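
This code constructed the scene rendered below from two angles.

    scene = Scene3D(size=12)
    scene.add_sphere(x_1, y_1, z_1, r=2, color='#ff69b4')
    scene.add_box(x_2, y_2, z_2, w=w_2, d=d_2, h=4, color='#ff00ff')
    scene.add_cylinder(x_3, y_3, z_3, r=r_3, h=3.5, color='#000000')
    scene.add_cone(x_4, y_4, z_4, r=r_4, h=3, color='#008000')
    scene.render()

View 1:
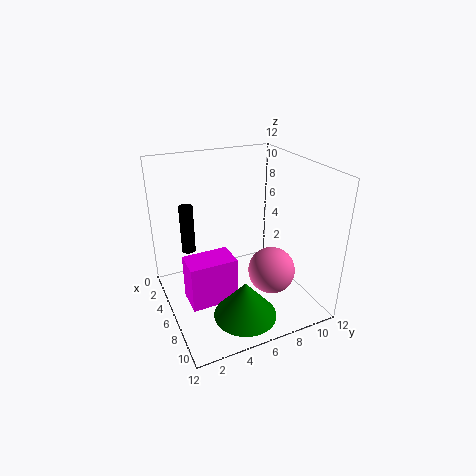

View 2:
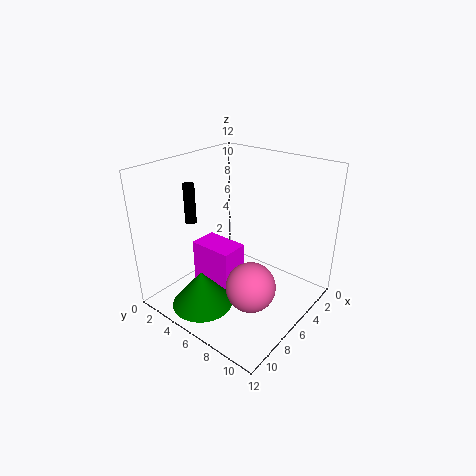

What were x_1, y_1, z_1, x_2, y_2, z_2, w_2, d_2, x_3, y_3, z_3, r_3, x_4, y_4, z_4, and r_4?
x_1 = 7.5, y_1 = 8.5, z_1 = 3, x_2 = 4.5, y_2 = 1.5, z_2 = 0.5, w_2 = 2.5, d_2 = 4, x_3 = 7, y_3 = 1.5, z_3 = 6.5, r_3 = 0.5, x_4 = 9.5, y_4 = 5, z_4 = 1, r_4 = 2.5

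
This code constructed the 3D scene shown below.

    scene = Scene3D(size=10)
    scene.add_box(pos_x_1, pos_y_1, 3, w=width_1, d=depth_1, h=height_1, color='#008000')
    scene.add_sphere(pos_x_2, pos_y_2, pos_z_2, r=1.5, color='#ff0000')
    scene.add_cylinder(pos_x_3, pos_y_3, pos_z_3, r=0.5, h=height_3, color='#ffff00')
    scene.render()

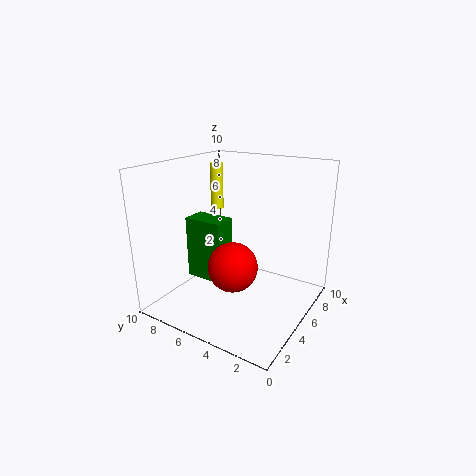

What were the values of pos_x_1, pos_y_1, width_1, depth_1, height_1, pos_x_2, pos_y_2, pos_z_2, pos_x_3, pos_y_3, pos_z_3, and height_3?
pos_x_1 = 2
pos_y_1 = 4.5
width_1 = 1.5
depth_1 = 2.5
height_1 = 4
pos_x_2 = 2
pos_y_2 = 3.5
pos_z_2 = 4.5
pos_x_3 = 7.5
pos_y_3 = 8.5
pos_z_3 = 6
height_3 = 3.5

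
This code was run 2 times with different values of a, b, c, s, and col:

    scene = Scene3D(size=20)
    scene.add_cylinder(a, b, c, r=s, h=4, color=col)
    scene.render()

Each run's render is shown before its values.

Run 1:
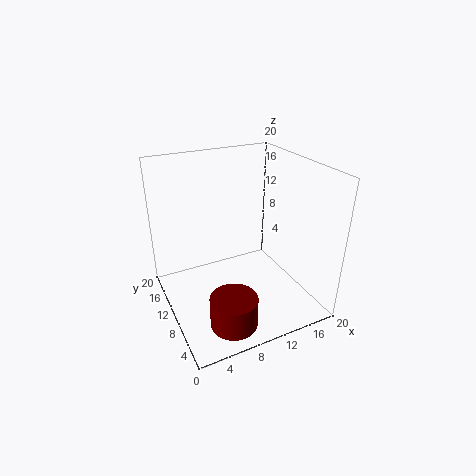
a = 6; b = 3; c = 2; s = 3; col = 'maroon'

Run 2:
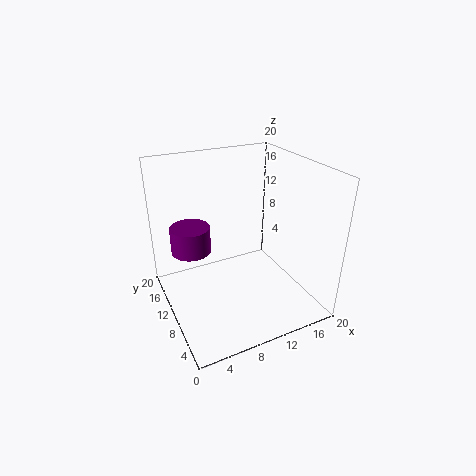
a = 5; b = 16; c = 6; s = 3; col = 'purple'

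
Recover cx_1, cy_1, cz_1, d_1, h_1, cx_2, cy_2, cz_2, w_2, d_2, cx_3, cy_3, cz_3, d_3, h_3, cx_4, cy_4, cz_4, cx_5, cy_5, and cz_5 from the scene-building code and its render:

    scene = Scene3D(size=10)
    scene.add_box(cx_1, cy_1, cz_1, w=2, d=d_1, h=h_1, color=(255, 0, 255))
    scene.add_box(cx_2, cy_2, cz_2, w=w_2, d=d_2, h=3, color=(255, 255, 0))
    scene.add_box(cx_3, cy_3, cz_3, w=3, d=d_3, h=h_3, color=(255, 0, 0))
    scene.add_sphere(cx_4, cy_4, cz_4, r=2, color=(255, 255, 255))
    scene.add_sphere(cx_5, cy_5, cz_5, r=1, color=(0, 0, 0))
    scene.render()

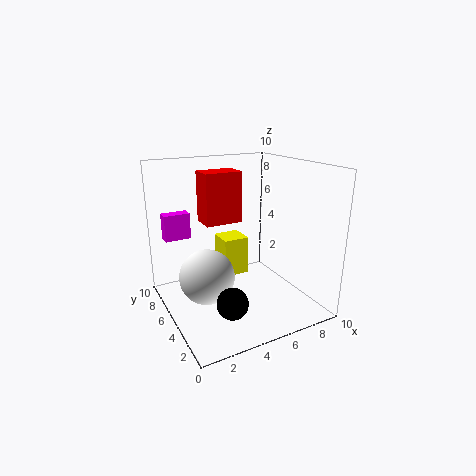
cx_1 = 1
cy_1 = 9
cz_1 = 4
d_1 = 1
h_1 = 2
cx_2 = 5
cy_2 = 7
cz_2 = 1
w_2 = 2
d_2 = 2
cx_3 = 4
cy_3 = 8
cz_3 = 5
d_3 = 2
h_3 = 4
cx_4 = 3
cy_4 = 6
cz_4 = 2
cx_5 = 3
cy_5 = 2
cz_5 = 2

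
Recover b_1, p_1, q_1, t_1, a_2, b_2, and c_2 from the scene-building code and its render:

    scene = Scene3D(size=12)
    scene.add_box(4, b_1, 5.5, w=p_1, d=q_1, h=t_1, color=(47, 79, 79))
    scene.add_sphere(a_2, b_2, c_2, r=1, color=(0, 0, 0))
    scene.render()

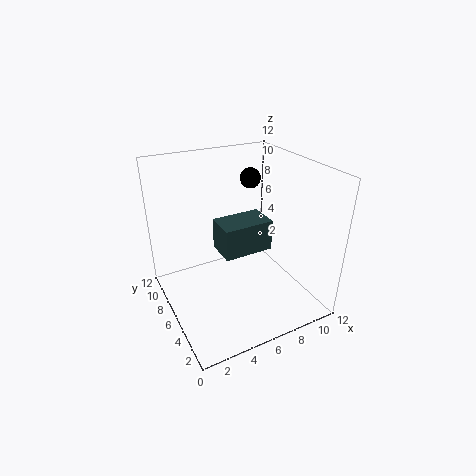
b_1 = 4; p_1 = 4; q_1 = 2.5; t_1 = 2.5; a_2 = 10; b_2 = 11; c_2 = 9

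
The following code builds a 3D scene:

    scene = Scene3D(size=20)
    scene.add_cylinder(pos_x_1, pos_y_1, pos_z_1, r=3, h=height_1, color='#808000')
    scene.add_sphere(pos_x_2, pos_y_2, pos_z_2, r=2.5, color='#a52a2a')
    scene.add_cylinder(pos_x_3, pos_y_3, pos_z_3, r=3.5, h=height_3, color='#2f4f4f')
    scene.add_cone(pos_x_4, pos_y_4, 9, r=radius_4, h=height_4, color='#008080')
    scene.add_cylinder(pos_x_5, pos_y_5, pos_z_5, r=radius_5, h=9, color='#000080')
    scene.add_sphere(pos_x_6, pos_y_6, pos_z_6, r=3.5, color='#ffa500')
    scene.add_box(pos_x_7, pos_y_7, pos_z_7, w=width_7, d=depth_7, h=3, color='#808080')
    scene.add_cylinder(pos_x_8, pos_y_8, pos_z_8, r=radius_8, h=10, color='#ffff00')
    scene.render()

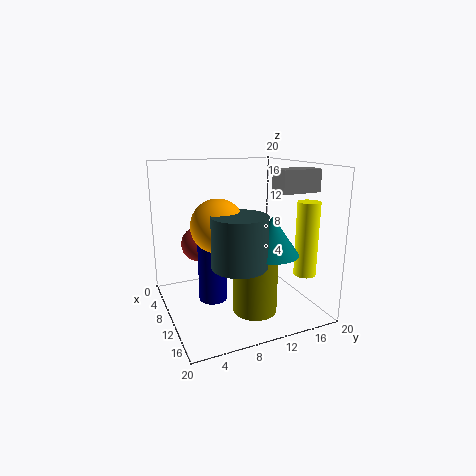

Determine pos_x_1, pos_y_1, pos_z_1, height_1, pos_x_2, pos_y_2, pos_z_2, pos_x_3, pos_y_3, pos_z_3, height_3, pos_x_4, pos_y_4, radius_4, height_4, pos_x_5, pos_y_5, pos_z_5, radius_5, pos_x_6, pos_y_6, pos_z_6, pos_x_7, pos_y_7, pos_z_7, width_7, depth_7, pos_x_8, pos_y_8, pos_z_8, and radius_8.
pos_x_1 = 13.5
pos_y_1 = 11
pos_z_1 = 0.5
height_1 = 8.5
pos_x_2 = 6
pos_y_2 = 5.5
pos_z_2 = 8.5
pos_x_3 = 15
pos_y_3 = 8
pos_z_3 = 8
height_3 = 6.5
pos_x_4 = 15
pos_y_4 = 12.5
radius_4 = 3.5
height_4 = 5
pos_x_5 = 9
pos_y_5 = 6.5
pos_z_5 = 1
radius_5 = 2
pos_x_6 = 11.5
pos_y_6 = 6.5
pos_z_6 = 12.5
pos_x_7 = 12
pos_y_7 = 14
pos_z_7 = 16.5
width_7 = 3
depth_7 = 5.5
pos_x_8 = 15.5
pos_y_8 = 17.5
pos_z_8 = 5.5
radius_8 = 1.5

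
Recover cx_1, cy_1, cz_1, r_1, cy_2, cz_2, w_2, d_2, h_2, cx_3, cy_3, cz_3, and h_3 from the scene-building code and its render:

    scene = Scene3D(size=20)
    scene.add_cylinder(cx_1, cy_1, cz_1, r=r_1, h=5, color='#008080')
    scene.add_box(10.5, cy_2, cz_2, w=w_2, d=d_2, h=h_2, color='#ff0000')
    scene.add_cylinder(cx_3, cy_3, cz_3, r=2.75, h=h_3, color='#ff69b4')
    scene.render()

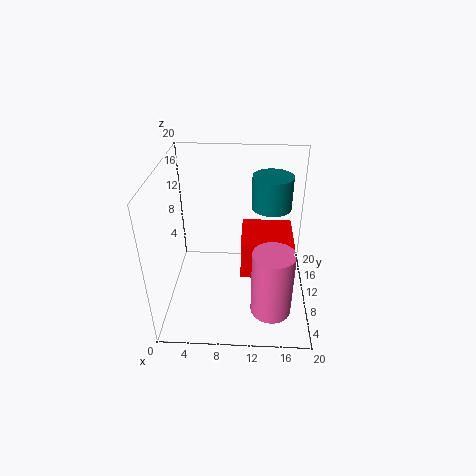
cx_1 = 14.75
cy_1 = 16
cz_1 = 11.75
r_1 = 3
cy_2 = 7
cz_2 = 5.5
w_2 = 7
d_2 = 7
h_2 = 5.25
cx_3 = 14.75
cy_3 = 5
cz_3 = 1.75
h_3 = 9.25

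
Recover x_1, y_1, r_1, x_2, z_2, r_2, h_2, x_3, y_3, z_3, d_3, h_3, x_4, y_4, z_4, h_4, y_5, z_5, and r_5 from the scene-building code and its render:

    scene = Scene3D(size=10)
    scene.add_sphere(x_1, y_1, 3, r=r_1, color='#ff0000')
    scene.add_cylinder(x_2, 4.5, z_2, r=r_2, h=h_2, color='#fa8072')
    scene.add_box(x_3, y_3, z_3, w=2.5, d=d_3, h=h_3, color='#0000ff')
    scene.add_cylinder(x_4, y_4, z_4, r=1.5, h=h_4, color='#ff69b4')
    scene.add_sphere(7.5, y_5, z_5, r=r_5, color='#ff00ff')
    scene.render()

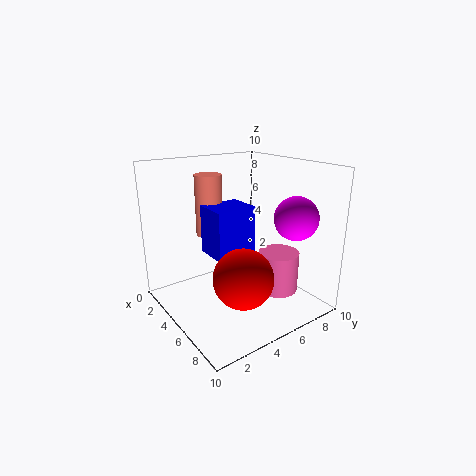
x_1 = 7
y_1 = 4
r_1 = 2
x_2 = 2
z_2 = 4.5
r_2 = 1
h_2 = 4.5
x_3 = 2.5
y_3 = 3.5
z_3 = 3.5
d_3 = 3
h_3 = 3.5
x_4 = 6
y_4 = 8
z_4 = 0.5
h_4 = 3
y_5 = 8
z_5 = 6.5
r_5 = 1.5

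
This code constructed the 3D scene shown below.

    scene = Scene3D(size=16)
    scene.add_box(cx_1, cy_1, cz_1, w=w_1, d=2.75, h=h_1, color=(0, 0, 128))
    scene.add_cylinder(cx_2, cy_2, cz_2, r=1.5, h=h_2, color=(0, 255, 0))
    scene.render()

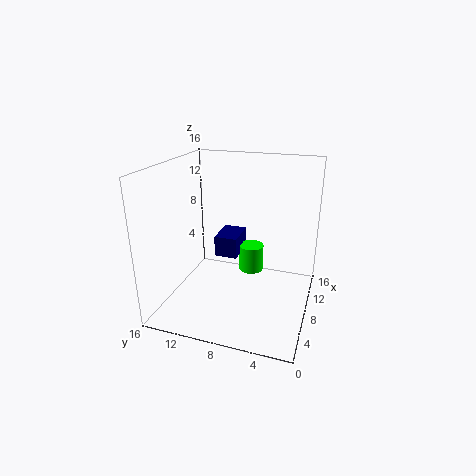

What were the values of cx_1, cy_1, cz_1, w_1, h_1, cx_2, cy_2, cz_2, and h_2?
cx_1 = 9.5
cy_1 = 8.75
cz_1 = 4.5
w_1 = 4
h_1 = 2.5
cx_2 = 11.75
cy_2 = 7.5
cz_2 = 2.25
h_2 = 3.25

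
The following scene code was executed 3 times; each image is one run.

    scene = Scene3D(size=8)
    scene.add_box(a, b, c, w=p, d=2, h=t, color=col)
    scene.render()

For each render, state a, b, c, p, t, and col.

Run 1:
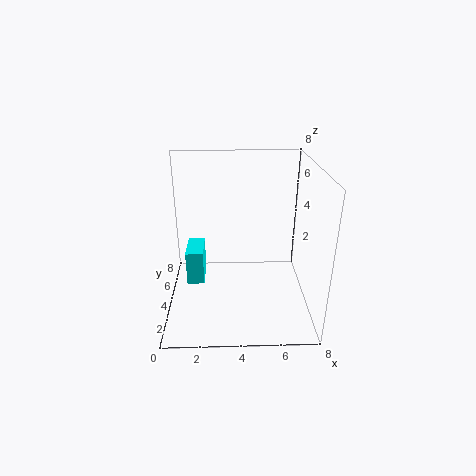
a = 1; b = 4; c = 1; p = 1; t = 2; col = 'cyan'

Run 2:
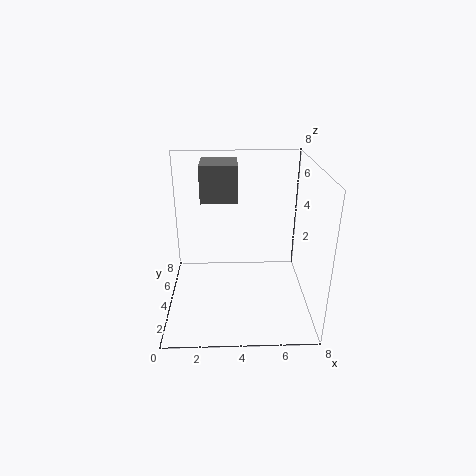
a = 2; b = 4; c = 6; p = 2; t = 2; col = 'gray'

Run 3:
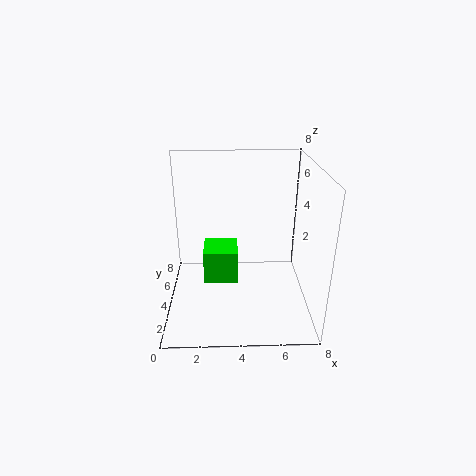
a = 2; b = 4; c = 1; p = 2; t = 2; col = 'lime'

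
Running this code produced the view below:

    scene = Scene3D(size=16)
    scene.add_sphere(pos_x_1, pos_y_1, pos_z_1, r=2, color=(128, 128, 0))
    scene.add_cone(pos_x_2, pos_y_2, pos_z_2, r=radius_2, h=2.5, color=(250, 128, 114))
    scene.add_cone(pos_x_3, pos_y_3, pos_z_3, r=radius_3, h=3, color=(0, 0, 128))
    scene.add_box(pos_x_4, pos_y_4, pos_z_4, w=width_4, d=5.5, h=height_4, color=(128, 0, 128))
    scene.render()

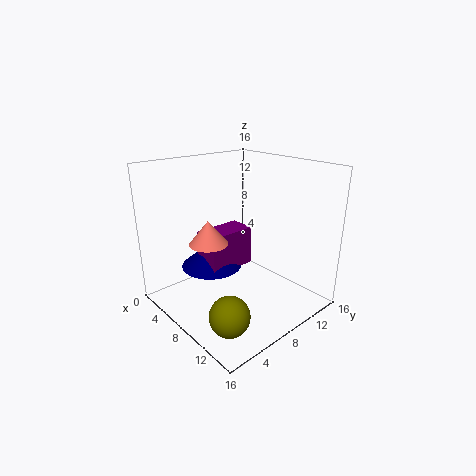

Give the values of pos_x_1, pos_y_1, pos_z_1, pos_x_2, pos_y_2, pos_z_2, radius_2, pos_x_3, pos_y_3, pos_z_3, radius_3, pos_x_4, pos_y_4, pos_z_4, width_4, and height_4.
pos_x_1 = 13
pos_y_1 = 2.5
pos_z_1 = 3
pos_x_2 = 8
pos_y_2 = 4
pos_z_2 = 8.5
radius_2 = 2
pos_x_3 = 5
pos_y_3 = 6.5
pos_z_3 = 4
radius_3 = 3.5
pos_x_4 = 4.5
pos_y_4 = 5
pos_z_4 = 4
width_4 = 3
height_4 = 4.5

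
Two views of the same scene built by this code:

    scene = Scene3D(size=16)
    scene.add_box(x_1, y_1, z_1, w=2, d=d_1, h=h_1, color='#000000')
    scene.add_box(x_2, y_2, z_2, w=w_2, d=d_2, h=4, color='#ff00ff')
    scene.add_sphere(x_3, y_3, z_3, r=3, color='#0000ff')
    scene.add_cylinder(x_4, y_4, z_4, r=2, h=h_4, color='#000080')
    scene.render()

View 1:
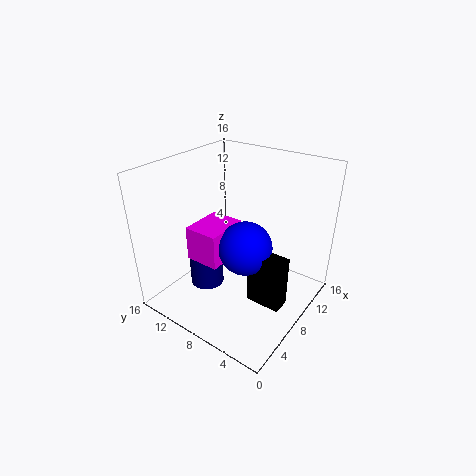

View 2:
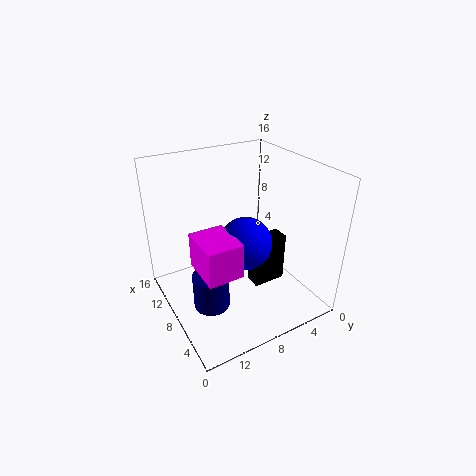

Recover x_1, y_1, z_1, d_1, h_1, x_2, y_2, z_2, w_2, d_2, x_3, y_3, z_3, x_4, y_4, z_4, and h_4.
x_1 = 7; y_1 = 2; z_1 = 1; d_1 = 4; h_1 = 6; x_2 = 5; y_2 = 9; z_2 = 5; w_2 = 5; d_2 = 4; x_3 = 8; y_3 = 7; z_3 = 7; x_4 = 7; y_4 = 12; z_4 = 1; h_4 = 4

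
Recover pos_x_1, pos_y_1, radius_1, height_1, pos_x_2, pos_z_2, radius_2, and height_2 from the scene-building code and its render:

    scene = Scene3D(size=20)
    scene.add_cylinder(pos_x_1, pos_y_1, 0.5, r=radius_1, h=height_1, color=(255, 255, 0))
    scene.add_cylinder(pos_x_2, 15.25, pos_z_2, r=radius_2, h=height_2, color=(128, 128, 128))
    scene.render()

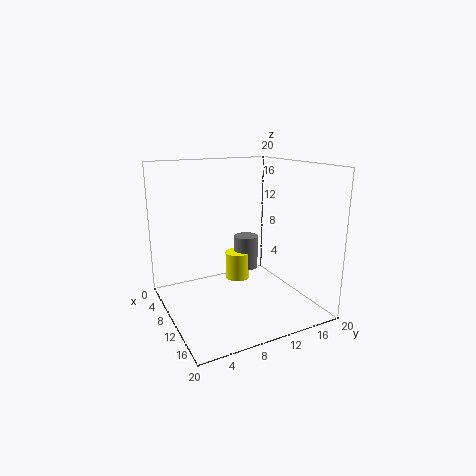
pos_x_1 = 3, pos_y_1 = 13.5, radius_1 = 2, height_1 = 4.5, pos_x_2 = 2.75, pos_z_2 = 2, radius_2 = 2, height_2 = 5.5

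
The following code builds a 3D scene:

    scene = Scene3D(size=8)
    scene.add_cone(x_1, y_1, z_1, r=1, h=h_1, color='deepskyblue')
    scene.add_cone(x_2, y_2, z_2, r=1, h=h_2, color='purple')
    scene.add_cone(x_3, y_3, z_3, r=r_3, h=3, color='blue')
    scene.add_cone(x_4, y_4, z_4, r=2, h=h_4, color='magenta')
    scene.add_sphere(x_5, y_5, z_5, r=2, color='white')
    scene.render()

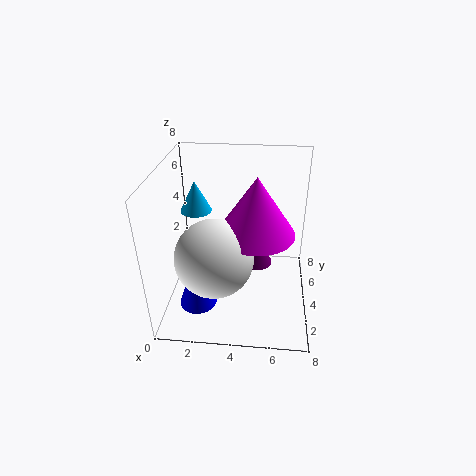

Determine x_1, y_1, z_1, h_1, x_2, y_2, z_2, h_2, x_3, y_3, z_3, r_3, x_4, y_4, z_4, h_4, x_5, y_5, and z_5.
x_1 = 1, y_1 = 7, z_1 = 4, h_1 = 2, x_2 = 5, y_2 = 6, z_2 = 1, h_2 = 2, x_3 = 2, y_3 = 2, z_3 = 1, r_3 = 1, x_4 = 5, y_4 = 3, z_4 = 5, h_4 = 3, x_5 = 3, y_5 = 2, z_5 = 4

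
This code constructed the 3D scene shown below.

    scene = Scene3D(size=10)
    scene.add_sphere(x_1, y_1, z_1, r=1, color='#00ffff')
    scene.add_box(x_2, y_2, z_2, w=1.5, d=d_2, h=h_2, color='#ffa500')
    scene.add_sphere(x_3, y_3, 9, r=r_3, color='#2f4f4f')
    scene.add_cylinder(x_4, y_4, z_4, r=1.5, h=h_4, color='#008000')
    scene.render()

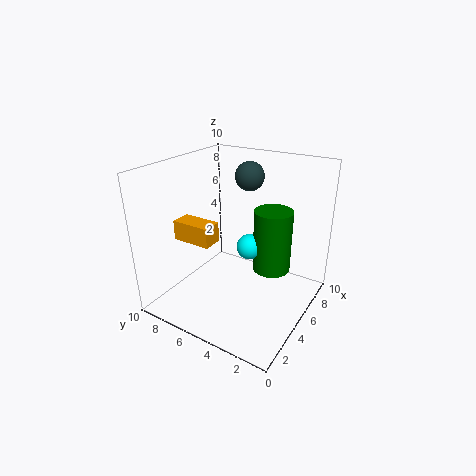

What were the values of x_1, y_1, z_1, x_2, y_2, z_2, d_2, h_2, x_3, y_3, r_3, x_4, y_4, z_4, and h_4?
x_1 = 7.5
y_1 = 5.5
z_1 = 3
x_2 = 4
y_2 = 7
z_2 = 4
d_2 = 3
h_2 = 1.5
x_3 = 6.5
y_3 = 5
r_3 = 1
x_4 = 8.5
y_4 = 4
z_4 = 1
h_4 = 5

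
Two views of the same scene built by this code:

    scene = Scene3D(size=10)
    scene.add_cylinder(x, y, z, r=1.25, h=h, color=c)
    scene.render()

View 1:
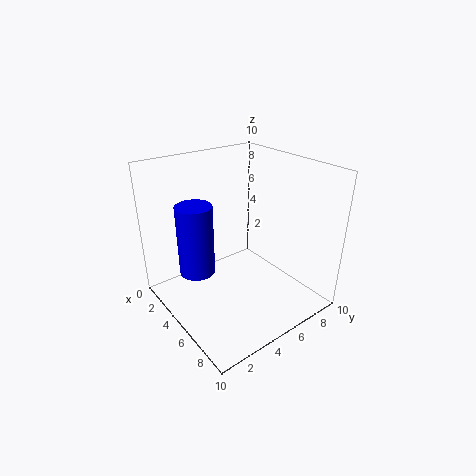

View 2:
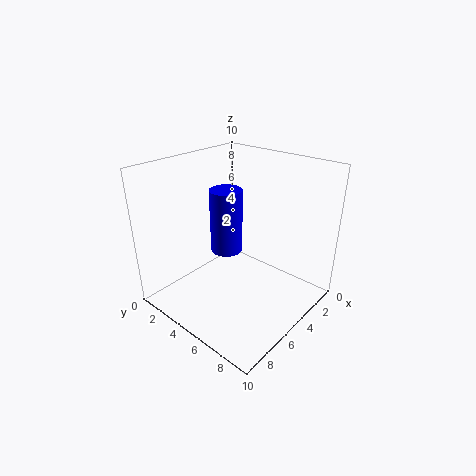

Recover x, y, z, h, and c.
x = 3.5, y = 2.5, z = 2.5, h = 5, c = 'blue'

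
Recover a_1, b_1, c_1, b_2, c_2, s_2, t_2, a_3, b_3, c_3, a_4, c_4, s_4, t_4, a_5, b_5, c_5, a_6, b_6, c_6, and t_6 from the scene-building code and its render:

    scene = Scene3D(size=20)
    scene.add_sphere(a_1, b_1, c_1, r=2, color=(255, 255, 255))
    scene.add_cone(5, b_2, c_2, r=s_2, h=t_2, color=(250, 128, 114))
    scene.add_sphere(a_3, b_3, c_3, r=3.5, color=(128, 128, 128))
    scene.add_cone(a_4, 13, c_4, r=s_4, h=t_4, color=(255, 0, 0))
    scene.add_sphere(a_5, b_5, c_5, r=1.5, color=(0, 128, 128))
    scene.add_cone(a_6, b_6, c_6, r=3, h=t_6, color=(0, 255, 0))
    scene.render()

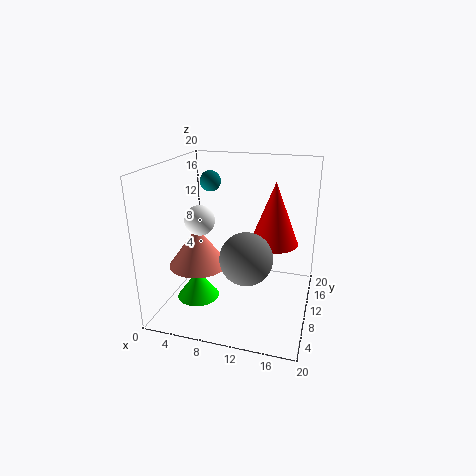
a_1 = 5.5; b_1 = 7.5; c_1 = 13; b_2 = 7.5; c_2 = 6.5; s_2 = 4; t_2 = 5.5; a_3 = 12; b_3 = 7; c_3 = 8.5; a_4 = 14.5; c_4 = 8.5; s_4 = 3.5; t_4 = 9; a_5 = 5; b_5 = 13; c_5 = 17; a_6 = 4.5; b_6 = 8; c_6 = 1; t_6 = 4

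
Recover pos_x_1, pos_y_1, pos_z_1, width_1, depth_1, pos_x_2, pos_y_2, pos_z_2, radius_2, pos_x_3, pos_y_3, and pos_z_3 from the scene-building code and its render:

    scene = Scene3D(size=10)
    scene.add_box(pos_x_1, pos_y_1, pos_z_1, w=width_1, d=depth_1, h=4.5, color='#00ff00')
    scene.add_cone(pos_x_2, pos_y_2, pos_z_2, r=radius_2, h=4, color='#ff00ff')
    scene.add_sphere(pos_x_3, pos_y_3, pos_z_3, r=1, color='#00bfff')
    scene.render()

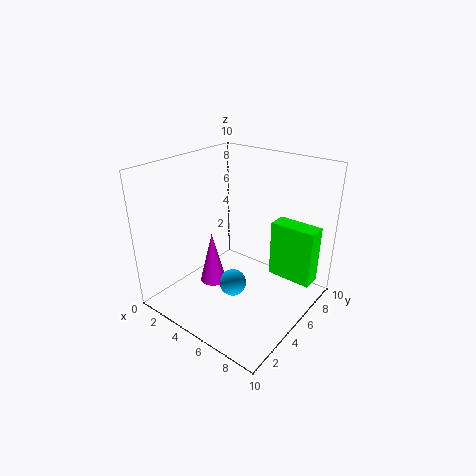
pos_x_1 = 5.5
pos_y_1 = 8.5
pos_z_1 = 0.5
width_1 = 3.5
depth_1 = 1.5
pos_x_2 = 2.5
pos_y_2 = 5
pos_z_2 = 0.5
radius_2 = 1
pos_x_3 = 4.5
pos_y_3 = 5
pos_z_3 = 1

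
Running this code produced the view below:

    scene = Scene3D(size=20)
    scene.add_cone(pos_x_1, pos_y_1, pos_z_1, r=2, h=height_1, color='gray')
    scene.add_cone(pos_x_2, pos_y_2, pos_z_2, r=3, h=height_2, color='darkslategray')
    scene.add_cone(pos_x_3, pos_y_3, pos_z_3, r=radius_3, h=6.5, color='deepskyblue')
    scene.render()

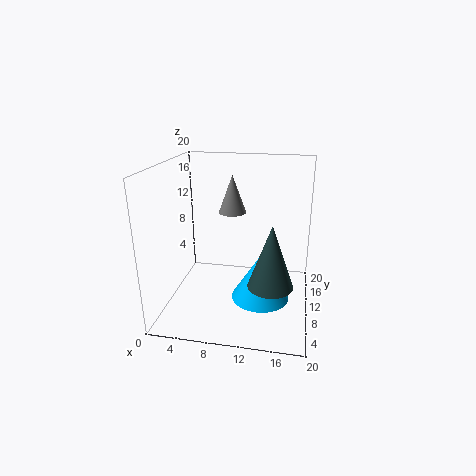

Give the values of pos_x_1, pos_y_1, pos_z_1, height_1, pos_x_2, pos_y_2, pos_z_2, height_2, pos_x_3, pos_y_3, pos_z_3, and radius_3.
pos_x_1 = 8.5; pos_y_1 = 13.5; pos_z_1 = 12.5; height_1 = 5.5; pos_x_2 = 15; pos_y_2 = 6.5; pos_z_2 = 5; height_2 = 8.5; pos_x_3 = 13.5; pos_y_3 = 8.5; pos_z_3 = 2; radius_3 = 4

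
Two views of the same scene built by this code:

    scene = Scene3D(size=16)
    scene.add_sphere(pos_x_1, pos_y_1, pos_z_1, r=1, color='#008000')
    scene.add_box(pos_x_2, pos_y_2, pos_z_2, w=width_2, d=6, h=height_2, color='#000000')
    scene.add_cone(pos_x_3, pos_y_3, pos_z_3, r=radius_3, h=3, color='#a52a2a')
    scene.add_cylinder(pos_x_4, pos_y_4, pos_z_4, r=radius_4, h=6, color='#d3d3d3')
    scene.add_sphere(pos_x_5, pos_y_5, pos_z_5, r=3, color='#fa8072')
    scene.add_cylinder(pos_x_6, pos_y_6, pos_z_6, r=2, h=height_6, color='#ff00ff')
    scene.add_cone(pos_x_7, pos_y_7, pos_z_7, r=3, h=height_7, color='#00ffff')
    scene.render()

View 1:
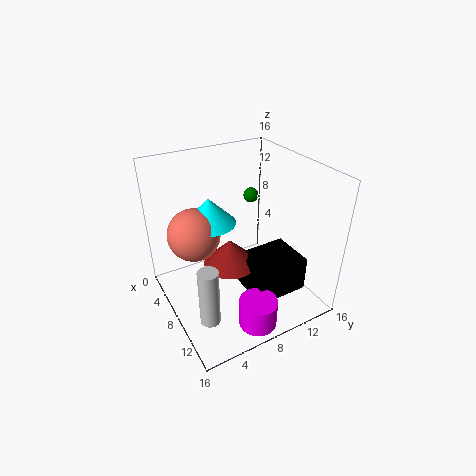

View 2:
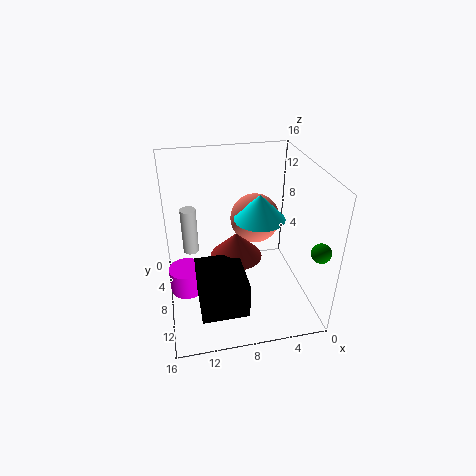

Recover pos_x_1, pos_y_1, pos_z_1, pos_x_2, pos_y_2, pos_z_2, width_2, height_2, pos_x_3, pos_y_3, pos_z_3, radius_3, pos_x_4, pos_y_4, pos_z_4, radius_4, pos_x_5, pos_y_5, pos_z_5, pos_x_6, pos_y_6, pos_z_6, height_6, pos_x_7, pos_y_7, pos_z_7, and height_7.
pos_x_1 = 1
pos_y_1 = 14
pos_z_1 = 9
pos_x_2 = 8
pos_y_2 = 8
pos_z_2 = 2
width_2 = 5
height_2 = 4
pos_x_3 = 8
pos_y_3 = 7
pos_z_3 = 5
radius_3 = 3
pos_x_4 = 13
pos_y_4 = 2
pos_z_4 = 3
radius_4 = 1
pos_x_5 = 5
pos_y_5 = 4
pos_z_5 = 8
pos_x_6 = 14
pos_y_6 = 7
pos_z_6 = 1
height_6 = 3
pos_x_7 = 5
pos_y_7 = 6
pos_z_7 = 9
height_7 = 3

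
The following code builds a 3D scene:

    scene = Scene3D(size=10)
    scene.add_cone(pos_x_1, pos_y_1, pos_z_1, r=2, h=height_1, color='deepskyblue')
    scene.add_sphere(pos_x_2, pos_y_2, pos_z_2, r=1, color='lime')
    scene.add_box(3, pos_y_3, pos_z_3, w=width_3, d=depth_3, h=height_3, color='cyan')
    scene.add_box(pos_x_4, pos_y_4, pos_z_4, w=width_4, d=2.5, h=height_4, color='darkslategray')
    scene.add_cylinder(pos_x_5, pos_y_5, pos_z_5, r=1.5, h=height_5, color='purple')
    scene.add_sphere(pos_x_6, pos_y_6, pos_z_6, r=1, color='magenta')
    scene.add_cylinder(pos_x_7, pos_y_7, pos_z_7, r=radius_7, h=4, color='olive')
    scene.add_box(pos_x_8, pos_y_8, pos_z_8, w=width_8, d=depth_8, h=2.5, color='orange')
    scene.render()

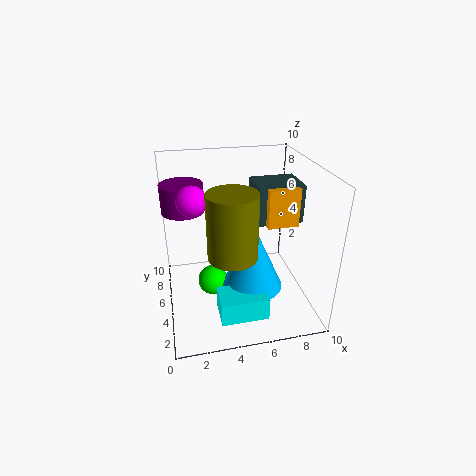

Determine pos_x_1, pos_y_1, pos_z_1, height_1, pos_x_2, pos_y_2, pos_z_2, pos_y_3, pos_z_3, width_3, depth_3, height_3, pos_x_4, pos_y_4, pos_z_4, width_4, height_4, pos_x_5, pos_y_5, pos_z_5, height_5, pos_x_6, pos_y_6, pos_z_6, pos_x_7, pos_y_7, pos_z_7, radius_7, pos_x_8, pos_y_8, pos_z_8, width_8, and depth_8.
pos_x_1 = 5.5; pos_y_1 = 3; pos_z_1 = 2.5; height_1 = 4.5; pos_x_2 = 3; pos_y_2 = 4; pos_z_2 = 2.5; pos_y_3 = 0.5; pos_z_3 = 1.5; width_3 = 3; depth_3 = 2; height_3 = 1.5; pos_x_4 = 6; pos_y_4 = 3.5; pos_z_4 = 6.5; width_4 = 3; height_4 = 2.5; pos_x_5 = 1.5; pos_y_5 = 7; pos_z_5 = 6.5; height_5 = 2; pos_x_6 = 2; pos_y_6 = 5; pos_z_6 = 8; pos_x_7 = 4; pos_y_7 = 2; pos_z_7 = 5.5; radius_7 = 1.5; pos_x_8 = 6.5; pos_y_8 = 3; pos_z_8 = 6.5; width_8 = 2; depth_8 = 2.5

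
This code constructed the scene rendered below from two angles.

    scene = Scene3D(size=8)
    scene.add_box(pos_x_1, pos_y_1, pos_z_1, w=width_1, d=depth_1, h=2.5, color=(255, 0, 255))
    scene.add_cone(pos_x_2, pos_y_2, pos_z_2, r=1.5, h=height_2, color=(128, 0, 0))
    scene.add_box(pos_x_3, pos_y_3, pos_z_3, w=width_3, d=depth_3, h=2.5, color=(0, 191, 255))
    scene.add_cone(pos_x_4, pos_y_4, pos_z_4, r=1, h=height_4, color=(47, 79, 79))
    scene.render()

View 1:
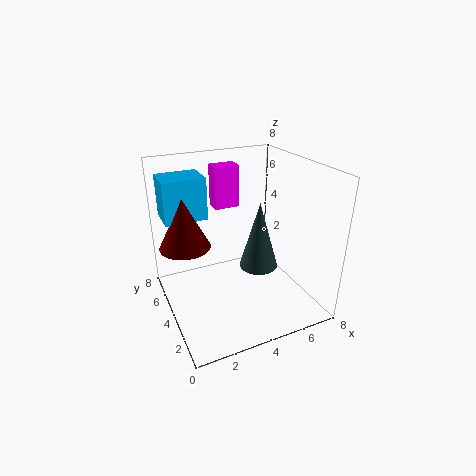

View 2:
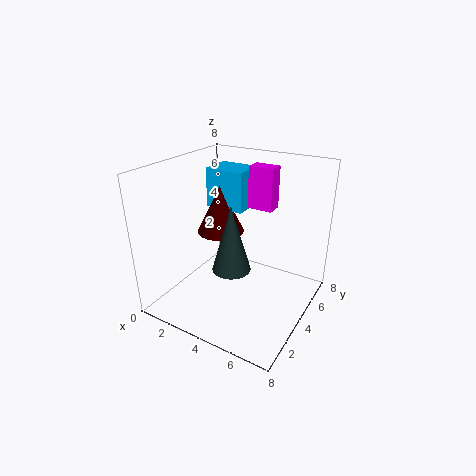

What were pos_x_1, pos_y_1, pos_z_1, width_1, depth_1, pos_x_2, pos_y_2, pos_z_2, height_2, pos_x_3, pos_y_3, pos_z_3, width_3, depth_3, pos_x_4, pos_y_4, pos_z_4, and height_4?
pos_x_1 = 3.5; pos_y_1 = 6; pos_z_1 = 5; width_1 = 1.5; depth_1 = 1; pos_x_2 = 1.5; pos_y_2 = 6; pos_z_2 = 3; height_2 = 3; pos_x_3 = 0.5; pos_y_3 = 6; pos_z_3 = 4.5; width_3 = 2.5; depth_3 = 2; pos_x_4 = 4.5; pos_y_4 = 2.5; pos_z_4 = 3; height_4 = 3.5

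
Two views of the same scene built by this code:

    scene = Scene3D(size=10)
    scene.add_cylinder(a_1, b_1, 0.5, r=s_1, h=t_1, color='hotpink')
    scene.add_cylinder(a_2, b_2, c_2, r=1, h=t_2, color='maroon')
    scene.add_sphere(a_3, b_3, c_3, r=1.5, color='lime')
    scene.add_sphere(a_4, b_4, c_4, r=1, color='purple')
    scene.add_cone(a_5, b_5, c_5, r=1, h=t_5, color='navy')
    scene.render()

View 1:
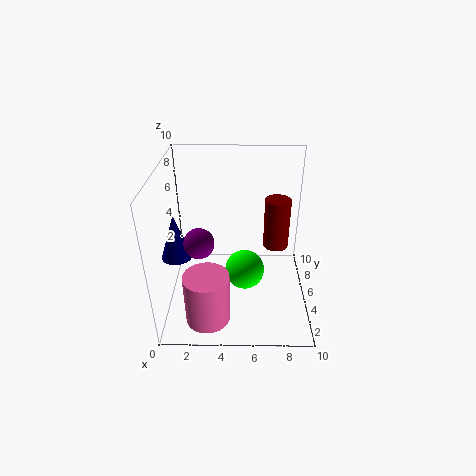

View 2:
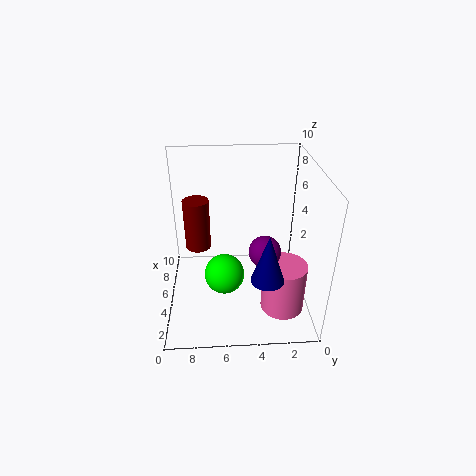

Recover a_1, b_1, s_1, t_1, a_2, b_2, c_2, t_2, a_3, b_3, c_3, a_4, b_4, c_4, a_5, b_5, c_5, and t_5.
a_1 = 3, b_1 = 2, s_1 = 1.5, t_1 = 3.5, a_2 = 8, b_2 = 8, c_2 = 2.5, t_2 = 4, a_3 = 5.5, b_3 = 6, c_3 = 1.5, a_4 = 2.5, b_4 = 3.5, c_4 = 5.5, a_5 = 1, b_5 = 3.5, c_5 = 4.5, t_5 = 3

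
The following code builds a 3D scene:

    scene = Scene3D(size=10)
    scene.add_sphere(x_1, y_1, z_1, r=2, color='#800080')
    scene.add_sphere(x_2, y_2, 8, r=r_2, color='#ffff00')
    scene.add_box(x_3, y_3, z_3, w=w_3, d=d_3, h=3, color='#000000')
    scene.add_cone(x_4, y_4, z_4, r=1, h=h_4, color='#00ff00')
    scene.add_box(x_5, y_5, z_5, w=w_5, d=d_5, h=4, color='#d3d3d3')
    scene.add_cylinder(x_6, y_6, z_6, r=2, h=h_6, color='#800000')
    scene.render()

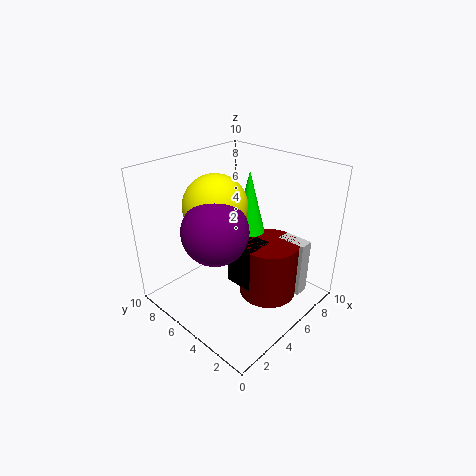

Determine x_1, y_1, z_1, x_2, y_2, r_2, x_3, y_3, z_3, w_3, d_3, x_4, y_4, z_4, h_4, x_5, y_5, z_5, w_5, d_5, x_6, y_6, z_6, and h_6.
x_1 = 2; y_1 = 4; z_1 = 7; x_2 = 3; y_2 = 5; r_2 = 2; x_3 = 4; y_3 = 3; z_3 = 2; w_3 = 2; d_3 = 2; x_4 = 5; y_4 = 4; z_4 = 6; h_4 = 4; x_5 = 7; y_5 = 1; z_5 = 1; w_5 = 1; d_5 = 2; x_6 = 6; y_6 = 3; z_6 = 1; h_6 = 4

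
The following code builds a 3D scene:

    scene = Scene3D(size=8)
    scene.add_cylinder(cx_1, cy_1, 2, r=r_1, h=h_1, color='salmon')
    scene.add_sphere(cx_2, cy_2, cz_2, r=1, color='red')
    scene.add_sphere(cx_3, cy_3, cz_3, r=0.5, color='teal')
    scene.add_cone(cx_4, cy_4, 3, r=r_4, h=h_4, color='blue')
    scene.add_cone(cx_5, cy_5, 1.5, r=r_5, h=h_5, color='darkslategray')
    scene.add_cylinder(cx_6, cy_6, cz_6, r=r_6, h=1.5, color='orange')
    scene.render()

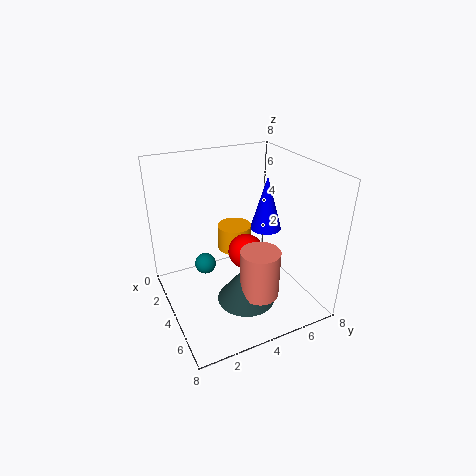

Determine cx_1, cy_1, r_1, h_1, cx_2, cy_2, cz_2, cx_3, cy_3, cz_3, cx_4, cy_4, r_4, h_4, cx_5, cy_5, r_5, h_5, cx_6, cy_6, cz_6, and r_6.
cx_1 = 6.5, cy_1 = 4, r_1 = 1, h_1 = 2.5, cx_2 = 4, cy_2 = 4.5, cz_2 = 3, cx_3 = 5.5, cy_3 = 1.5, cz_3 = 4, cx_4 = 2, cy_4 = 7, r_4 = 1, h_4 = 3.5, cx_5 = 6, cy_5 = 3.5, r_5 = 1.5, h_5 = 2, cx_6 = 2.5, cy_6 = 4.5, cz_6 = 2.5, r_6 = 1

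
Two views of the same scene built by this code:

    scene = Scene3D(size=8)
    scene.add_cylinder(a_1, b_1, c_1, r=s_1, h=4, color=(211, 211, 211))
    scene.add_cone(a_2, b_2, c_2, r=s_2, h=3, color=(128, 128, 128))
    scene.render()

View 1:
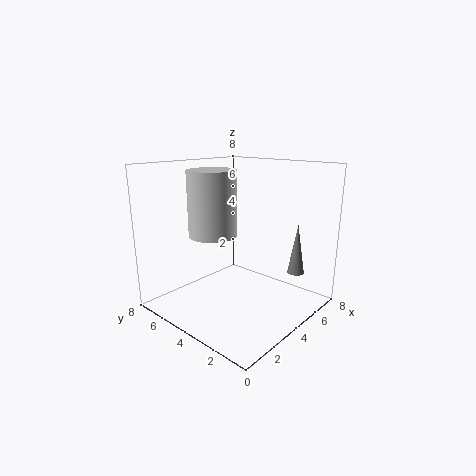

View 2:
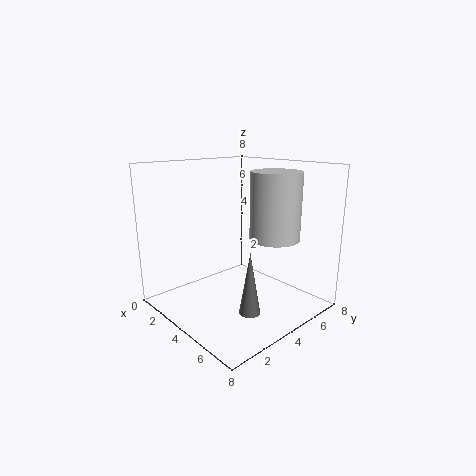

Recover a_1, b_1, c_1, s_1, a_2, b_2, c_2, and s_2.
a_1 = 4.5; b_1 = 6.5; c_1 = 3.5; s_1 = 1.5; a_2 = 7; b_2 = 2; c_2 = 1.5; s_2 = 0.5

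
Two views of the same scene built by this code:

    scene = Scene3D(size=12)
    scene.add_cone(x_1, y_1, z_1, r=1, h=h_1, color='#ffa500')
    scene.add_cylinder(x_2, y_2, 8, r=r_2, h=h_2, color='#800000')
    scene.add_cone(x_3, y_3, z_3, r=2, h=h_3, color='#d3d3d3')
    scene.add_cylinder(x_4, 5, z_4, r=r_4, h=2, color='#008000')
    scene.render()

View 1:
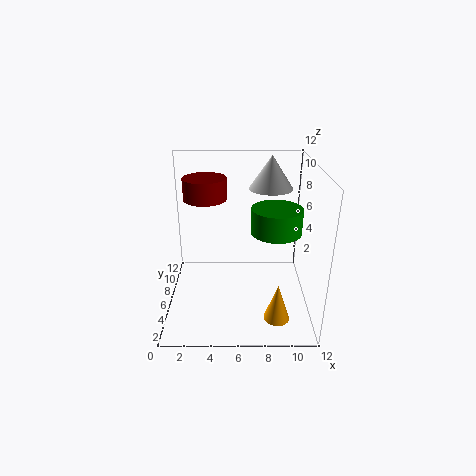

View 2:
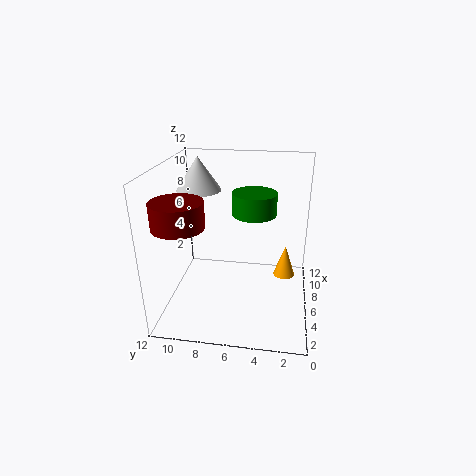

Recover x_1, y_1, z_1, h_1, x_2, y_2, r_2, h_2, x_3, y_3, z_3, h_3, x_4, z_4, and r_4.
x_1 = 9
y_1 = 2
z_1 = 1
h_1 = 3
x_2 = 3
y_2 = 10
r_2 = 2
h_2 = 2
x_3 = 9
y_3 = 10
z_3 = 9
h_3 = 3
x_4 = 9
z_4 = 7
r_4 = 2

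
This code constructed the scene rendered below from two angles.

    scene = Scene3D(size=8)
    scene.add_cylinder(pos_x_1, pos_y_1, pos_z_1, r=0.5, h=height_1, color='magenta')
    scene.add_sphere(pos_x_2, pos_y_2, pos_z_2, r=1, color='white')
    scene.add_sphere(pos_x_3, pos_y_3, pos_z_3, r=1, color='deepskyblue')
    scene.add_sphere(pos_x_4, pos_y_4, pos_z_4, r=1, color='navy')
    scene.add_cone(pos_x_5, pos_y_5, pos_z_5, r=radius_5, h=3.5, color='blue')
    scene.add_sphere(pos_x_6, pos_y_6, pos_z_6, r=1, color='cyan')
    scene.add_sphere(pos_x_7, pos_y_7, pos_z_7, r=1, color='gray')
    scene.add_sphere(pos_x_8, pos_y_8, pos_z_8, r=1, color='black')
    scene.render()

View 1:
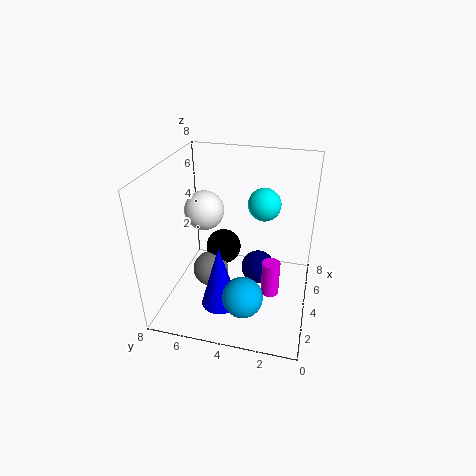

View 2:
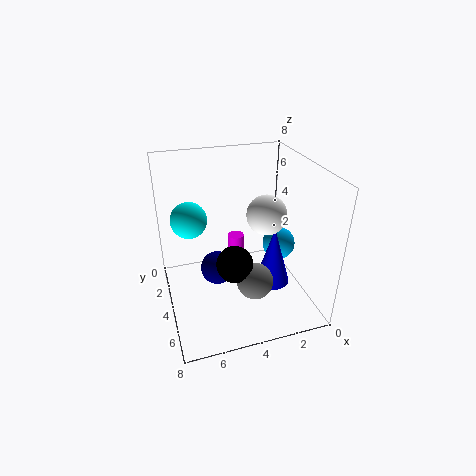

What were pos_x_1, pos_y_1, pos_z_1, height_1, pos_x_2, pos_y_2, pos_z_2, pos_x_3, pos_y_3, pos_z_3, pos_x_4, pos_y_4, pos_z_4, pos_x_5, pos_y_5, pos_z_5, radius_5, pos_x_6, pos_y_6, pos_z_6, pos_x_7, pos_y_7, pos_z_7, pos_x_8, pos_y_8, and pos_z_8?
pos_x_1 = 3.5, pos_y_1 = 2, pos_z_1 = 1, height_1 = 2, pos_x_2 = 3, pos_y_2 = 5.5, pos_z_2 = 6, pos_x_3 = 1, pos_y_3 = 3, pos_z_3 = 2.5, pos_x_4 = 5, pos_y_4 = 3, pos_z_4 = 1.5, pos_x_5 = 2, pos_y_5 = 4.5, pos_z_5 = 1, radius_5 = 1, pos_x_6 = 6.5, pos_y_6 = 3, pos_z_6 = 5, pos_x_7 = 3.5, pos_y_7 = 5.5, pos_z_7 = 2, pos_x_8 = 4.5, pos_y_8 = 5, pos_z_8 = 3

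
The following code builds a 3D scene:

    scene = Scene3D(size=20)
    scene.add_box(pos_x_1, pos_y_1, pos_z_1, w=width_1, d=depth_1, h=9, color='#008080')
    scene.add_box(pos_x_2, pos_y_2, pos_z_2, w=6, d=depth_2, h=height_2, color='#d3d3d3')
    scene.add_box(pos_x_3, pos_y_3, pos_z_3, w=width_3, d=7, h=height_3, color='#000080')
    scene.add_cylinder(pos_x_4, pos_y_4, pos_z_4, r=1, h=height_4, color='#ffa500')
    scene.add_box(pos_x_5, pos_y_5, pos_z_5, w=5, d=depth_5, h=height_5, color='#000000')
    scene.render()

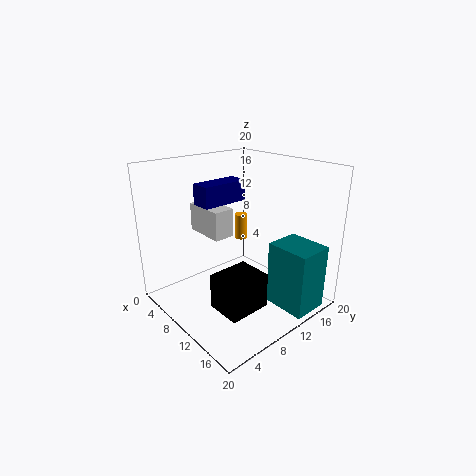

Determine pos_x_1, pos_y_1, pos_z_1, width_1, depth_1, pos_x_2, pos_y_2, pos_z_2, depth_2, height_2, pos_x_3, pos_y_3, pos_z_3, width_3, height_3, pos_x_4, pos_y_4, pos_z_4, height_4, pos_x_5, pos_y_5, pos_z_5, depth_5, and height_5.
pos_x_1 = 14, pos_y_1 = 12, pos_z_1 = 1, width_1 = 6, depth_1 = 5, pos_x_2 = 3, pos_y_2 = 7, pos_z_2 = 10, depth_2 = 3, height_2 = 4, pos_x_3 = 4, pos_y_3 = 7, pos_z_3 = 14, width_3 = 3, height_3 = 3, pos_x_4 = 5, pos_y_4 = 15, pos_z_4 = 7, height_4 = 4, pos_x_5 = 10, pos_y_5 = 5, pos_z_5 = 1, depth_5 = 6, height_5 = 5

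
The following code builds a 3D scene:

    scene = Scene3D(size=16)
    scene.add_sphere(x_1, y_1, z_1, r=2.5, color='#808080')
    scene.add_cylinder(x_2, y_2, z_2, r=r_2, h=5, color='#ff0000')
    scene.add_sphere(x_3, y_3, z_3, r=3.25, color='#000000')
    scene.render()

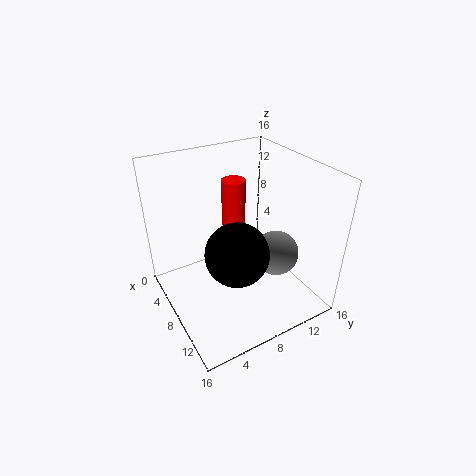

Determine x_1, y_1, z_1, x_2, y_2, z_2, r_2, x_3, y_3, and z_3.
x_1 = 10.5, y_1 = 11.5, z_1 = 6.25, x_2 = 7.5, y_2 = 7.75, z_2 = 9.75, r_2 = 1.25, x_3 = 11.25, y_3 = 6, z_3 = 8.5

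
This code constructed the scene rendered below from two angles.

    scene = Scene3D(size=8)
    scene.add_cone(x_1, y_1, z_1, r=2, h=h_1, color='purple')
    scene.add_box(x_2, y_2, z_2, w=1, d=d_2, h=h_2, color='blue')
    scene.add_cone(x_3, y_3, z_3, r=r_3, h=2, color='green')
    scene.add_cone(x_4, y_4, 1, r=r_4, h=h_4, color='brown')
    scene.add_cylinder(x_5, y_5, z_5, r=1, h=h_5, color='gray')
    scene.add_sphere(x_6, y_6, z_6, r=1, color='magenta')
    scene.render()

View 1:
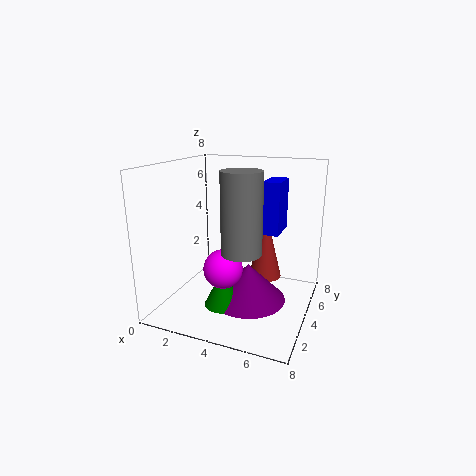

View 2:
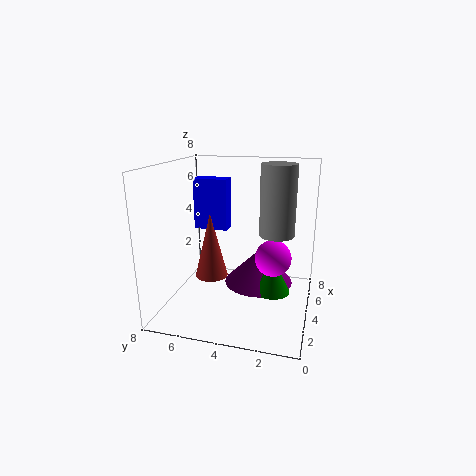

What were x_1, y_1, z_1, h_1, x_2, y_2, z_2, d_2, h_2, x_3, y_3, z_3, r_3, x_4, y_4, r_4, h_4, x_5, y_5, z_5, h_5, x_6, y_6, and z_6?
x_1 = 5; y_1 = 3; z_1 = 1; h_1 = 2; x_2 = 5; y_2 = 5; z_2 = 4; d_2 = 2; h_2 = 3; x_3 = 4; y_3 = 2; z_3 = 1; r_3 = 1; x_4 = 5; y_4 = 6; r_4 = 1; h_4 = 4; x_5 = 5; y_5 = 2; z_5 = 4; h_5 = 4; x_6 = 4; y_6 = 2; z_6 = 3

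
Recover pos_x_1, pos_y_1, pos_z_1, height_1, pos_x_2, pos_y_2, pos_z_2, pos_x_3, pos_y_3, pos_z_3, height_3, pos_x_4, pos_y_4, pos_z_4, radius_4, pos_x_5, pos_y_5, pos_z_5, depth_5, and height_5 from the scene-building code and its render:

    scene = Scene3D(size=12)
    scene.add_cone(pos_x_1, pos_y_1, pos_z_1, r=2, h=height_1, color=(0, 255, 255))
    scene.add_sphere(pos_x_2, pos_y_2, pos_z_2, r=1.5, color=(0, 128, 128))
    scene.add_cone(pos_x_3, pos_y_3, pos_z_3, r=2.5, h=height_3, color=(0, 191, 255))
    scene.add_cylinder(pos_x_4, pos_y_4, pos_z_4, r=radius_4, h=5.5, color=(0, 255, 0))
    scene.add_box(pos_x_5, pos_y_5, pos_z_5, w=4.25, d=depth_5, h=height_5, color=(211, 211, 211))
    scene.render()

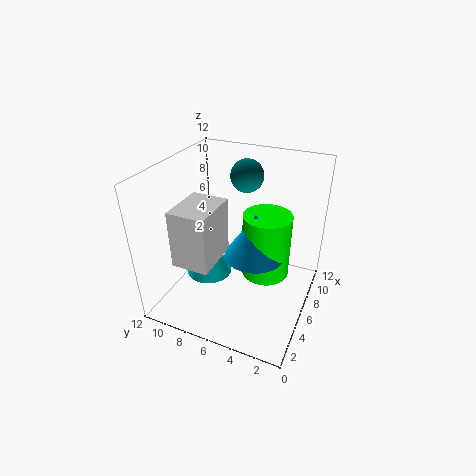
pos_x_1 = 5.75; pos_y_1 = 8.75; pos_z_1 = 2; height_1 = 4; pos_x_2 = 10.25; pos_y_2 = 7; pos_z_2 = 9.75; pos_x_3 = 6; pos_y_3 = 4.5; pos_z_3 = 4.75; height_3 = 3.75; pos_x_4 = 6.75; pos_y_4 = 3.75; pos_z_4 = 2.75; radius_4 = 2; pos_x_5 = 3; pos_y_5 = 7.5; pos_z_5 = 3.75; depth_5 = 3.25; height_5 = 5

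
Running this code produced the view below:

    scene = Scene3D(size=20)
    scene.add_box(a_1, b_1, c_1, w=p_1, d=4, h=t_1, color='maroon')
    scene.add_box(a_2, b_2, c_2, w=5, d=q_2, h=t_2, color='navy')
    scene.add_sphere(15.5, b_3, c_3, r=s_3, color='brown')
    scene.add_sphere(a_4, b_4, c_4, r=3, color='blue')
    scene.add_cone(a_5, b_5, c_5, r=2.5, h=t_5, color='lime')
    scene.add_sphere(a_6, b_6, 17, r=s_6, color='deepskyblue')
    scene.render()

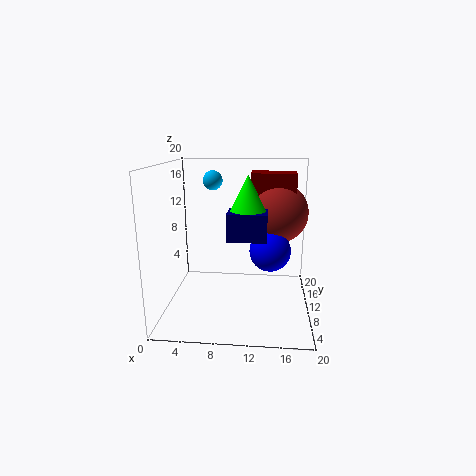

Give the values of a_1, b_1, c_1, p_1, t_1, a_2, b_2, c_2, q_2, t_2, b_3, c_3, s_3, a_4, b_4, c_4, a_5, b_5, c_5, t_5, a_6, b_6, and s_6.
a_1 = 11.5, b_1 = 13, c_1 = 14.5, p_1 = 6.5, t_1 = 4, a_2 = 9, b_2 = 5, c_2 = 11, q_2 = 3.5, t_2 = 3.5, b_3 = 15, c_3 = 12.5, s_3 = 4.5, a_4 = 14.5, b_4 = 12, c_4 = 7.5, a_5 = 11.5, b_5 = 7.5, c_5 = 14, t_5 = 5, a_6 = 5.5, b_6 = 16.5, s_6 = 1.5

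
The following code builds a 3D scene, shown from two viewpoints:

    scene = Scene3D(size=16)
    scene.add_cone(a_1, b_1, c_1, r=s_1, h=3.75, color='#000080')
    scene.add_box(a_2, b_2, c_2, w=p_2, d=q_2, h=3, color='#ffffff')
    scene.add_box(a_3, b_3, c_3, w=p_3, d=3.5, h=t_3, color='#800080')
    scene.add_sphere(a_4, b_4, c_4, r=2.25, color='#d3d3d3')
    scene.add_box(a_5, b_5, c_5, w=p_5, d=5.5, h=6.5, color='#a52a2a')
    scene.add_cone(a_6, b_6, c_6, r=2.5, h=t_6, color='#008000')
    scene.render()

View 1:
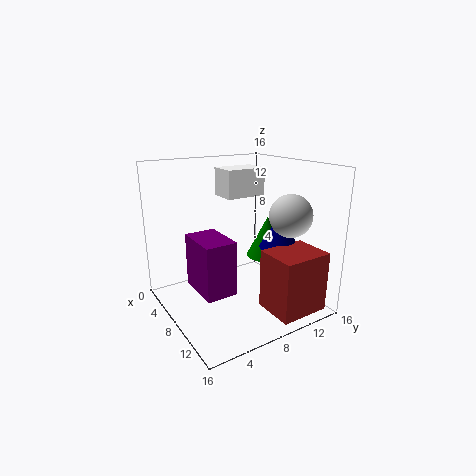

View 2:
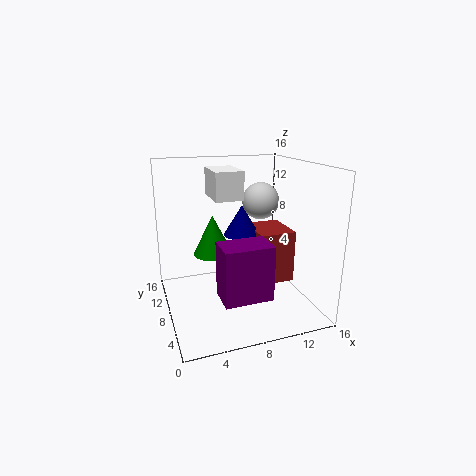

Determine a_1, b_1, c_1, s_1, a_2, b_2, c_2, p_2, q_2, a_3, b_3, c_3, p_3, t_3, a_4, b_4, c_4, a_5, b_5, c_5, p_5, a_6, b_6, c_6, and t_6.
a_1 = 10, b_1 = 12.25, c_1 = 6.75, s_1 = 2.25, a_2 = 5.25, b_2 = 6.75, c_2 = 12.5, p_2 = 3, q_2 = 4.5, a_3 = 5, b_3 = 3, c_3 = 2.5, p_3 = 5.25, t_3 = 6, a_4 = 12.25, b_4 = 11.75, c_4 = 11, a_5 = 11.25, b_5 = 8.75, c_5 = 1, p_5 = 4.5, a_6 = 6.5, b_6 = 13.25, c_6 = 4.25, t_6 = 5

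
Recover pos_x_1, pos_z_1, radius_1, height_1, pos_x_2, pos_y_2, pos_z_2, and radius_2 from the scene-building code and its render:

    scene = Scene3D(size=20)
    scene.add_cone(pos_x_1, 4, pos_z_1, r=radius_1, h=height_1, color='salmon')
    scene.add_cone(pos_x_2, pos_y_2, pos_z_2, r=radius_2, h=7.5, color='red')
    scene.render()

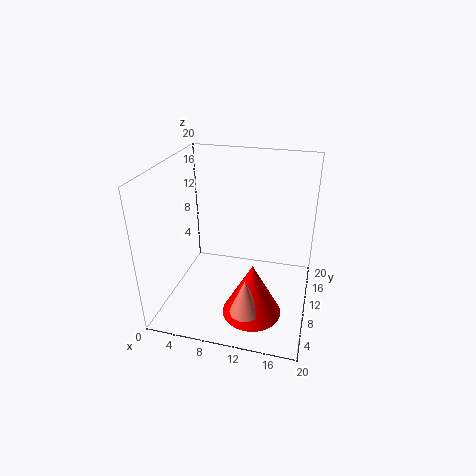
pos_x_1 = 12.5, pos_z_1 = 2.5, radius_1 = 2, height_1 = 5, pos_x_2 = 13, pos_y_2 = 6, pos_z_2 = 1, radius_2 = 4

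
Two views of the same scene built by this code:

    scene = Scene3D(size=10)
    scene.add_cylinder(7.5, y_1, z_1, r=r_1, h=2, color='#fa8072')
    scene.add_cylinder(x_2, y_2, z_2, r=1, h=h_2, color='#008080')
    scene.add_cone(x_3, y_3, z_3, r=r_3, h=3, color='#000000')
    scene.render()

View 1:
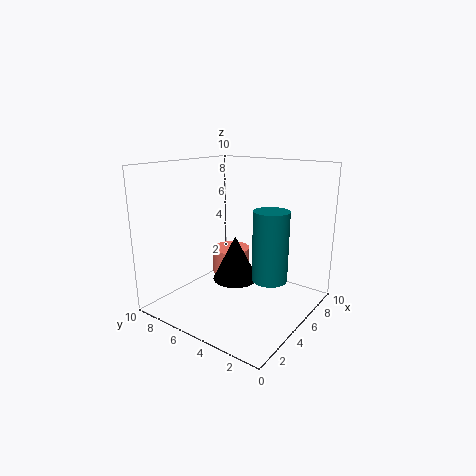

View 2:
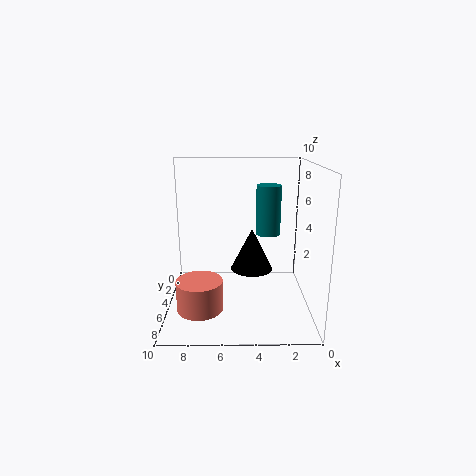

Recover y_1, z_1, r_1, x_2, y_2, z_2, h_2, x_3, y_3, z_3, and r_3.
y_1 = 7.5; z_1 = 1; r_1 = 1.5; x_2 = 2.5; y_2 = 1; z_2 = 4; h_2 = 4; x_3 = 4; y_3 = 4.5; z_3 = 2.5; r_3 = 1.5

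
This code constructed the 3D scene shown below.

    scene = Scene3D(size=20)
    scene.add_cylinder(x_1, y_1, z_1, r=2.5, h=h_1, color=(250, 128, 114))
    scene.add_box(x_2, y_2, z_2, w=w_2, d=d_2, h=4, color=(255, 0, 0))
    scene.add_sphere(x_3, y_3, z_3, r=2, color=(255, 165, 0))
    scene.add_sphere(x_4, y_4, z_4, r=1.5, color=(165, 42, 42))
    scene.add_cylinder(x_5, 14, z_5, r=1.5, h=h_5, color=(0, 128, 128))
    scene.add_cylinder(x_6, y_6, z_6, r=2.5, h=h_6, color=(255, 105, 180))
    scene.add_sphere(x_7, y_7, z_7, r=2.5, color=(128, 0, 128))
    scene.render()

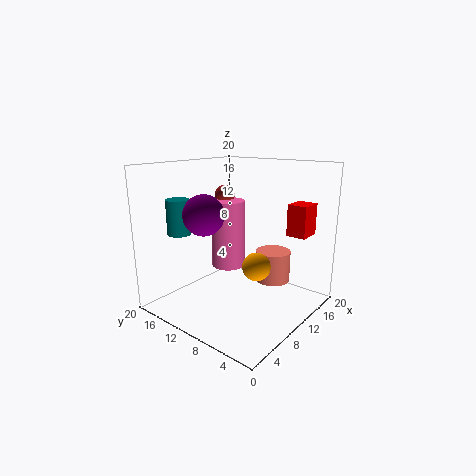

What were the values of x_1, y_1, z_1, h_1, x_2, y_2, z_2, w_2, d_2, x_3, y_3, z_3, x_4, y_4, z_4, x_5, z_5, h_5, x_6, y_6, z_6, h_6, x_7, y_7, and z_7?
x_1 = 14.5
y_1 = 7
z_1 = 3
h_1 = 4.5
x_2 = 11
y_2 = 0.5
z_2 = 11.5
w_2 = 3
d_2 = 2.5
x_3 = 11
y_3 = 7.5
z_3 = 6
x_4 = 13
y_4 = 15
z_4 = 15
x_5 = 3
z_5 = 11.5
h_5 = 4.5
x_6 = 12
y_6 = 13.5
z_6 = 4.5
h_6 = 10
x_7 = 3.5
y_7 = 10
z_7 = 14.5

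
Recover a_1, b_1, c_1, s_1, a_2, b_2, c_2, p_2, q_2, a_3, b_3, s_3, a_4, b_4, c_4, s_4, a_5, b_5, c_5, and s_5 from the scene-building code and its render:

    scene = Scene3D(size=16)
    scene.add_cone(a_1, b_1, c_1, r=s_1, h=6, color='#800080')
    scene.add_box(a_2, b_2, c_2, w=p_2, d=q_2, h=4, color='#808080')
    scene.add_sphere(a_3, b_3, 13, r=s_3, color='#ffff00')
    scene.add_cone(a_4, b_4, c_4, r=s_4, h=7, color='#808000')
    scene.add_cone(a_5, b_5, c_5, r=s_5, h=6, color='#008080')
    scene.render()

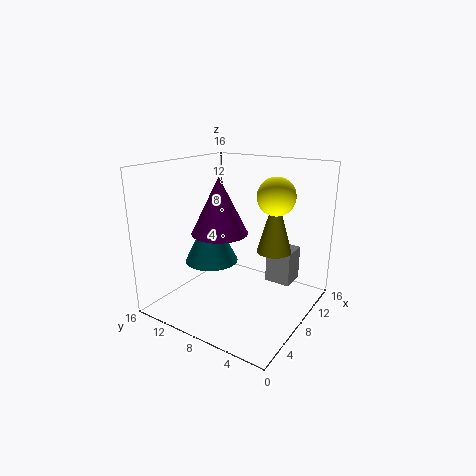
a_1 = 6
b_1 = 9
c_1 = 9
s_1 = 3
a_2 = 11
b_2 = 3
c_2 = 2
p_2 = 3
q_2 = 3
a_3 = 9
b_3 = 4
s_3 = 2
a_4 = 11
b_4 = 5
c_4 = 6
s_4 = 2
a_5 = 7
b_5 = 11
c_5 = 5
s_5 = 3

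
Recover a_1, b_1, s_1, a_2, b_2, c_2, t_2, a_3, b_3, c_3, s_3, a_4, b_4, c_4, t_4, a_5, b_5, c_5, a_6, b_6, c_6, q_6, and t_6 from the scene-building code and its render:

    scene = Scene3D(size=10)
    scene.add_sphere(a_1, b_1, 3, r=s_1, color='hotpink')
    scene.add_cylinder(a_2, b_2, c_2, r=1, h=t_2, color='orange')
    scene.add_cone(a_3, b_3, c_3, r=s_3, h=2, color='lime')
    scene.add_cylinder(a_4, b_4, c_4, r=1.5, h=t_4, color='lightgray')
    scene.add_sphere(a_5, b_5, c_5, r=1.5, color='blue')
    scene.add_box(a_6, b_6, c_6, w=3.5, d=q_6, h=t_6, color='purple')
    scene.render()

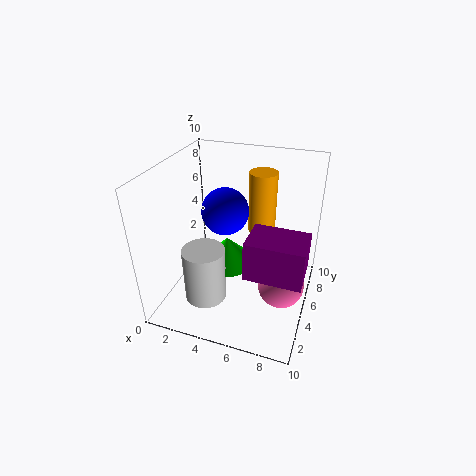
a_1 = 8.5, b_1 = 3.5, s_1 = 1.5, a_2 = 6, b_2 = 7.5, c_2 = 4.5, t_2 = 4.5, a_3 = 4, b_3 = 5.5, c_3 = 2.5, s_3 = 2, a_4 = 3, b_4 = 3.5, c_4 = 0.5, t_4 = 4, a_5 = 4.5, b_5 = 4, c_5 = 7.5, a_6 = 6.5, b_6 = 1.5, c_6 = 4.5, q_6 = 2.5, t_6 = 2.5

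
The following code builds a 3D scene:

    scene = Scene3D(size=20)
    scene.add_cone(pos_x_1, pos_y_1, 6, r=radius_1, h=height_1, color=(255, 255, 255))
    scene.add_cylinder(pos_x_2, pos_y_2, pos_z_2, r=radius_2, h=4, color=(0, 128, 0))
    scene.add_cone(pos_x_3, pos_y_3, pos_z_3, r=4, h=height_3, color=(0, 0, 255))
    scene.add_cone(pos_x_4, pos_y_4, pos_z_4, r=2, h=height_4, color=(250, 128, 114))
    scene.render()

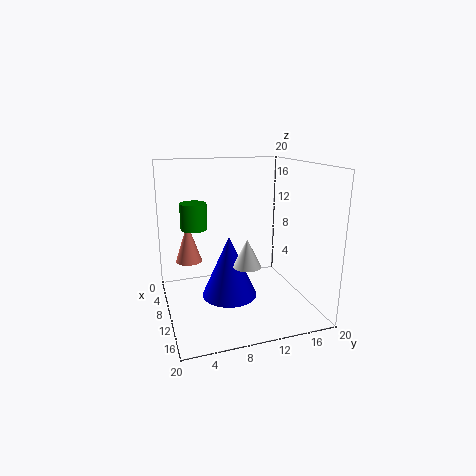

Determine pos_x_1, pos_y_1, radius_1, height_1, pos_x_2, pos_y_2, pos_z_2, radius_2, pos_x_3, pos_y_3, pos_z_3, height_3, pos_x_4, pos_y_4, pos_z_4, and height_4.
pos_x_1 = 11
pos_y_1 = 11
radius_1 = 2
height_1 = 4
pos_x_2 = 4
pos_y_2 = 5
pos_z_2 = 10
radius_2 = 2
pos_x_3 = 9
pos_y_3 = 9
pos_z_3 = 1
height_3 = 9
pos_x_4 = 4
pos_y_4 = 4
pos_z_4 = 5
height_4 = 6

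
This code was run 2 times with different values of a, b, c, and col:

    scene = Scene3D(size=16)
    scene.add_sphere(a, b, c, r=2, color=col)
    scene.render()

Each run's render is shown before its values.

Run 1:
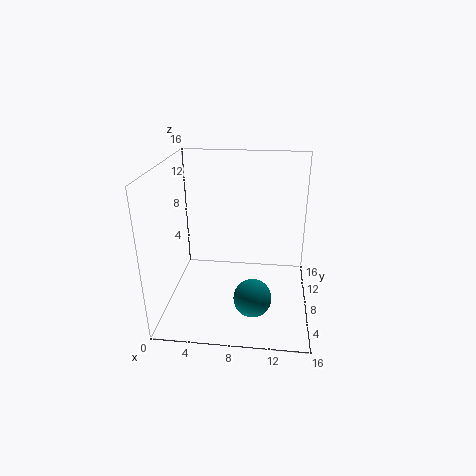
a = 10, b = 4, c = 3, col = 'teal'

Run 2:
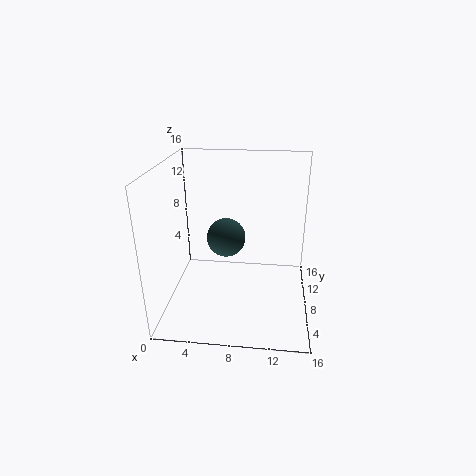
a = 7, b = 6, c = 9, col = 'darkslategray'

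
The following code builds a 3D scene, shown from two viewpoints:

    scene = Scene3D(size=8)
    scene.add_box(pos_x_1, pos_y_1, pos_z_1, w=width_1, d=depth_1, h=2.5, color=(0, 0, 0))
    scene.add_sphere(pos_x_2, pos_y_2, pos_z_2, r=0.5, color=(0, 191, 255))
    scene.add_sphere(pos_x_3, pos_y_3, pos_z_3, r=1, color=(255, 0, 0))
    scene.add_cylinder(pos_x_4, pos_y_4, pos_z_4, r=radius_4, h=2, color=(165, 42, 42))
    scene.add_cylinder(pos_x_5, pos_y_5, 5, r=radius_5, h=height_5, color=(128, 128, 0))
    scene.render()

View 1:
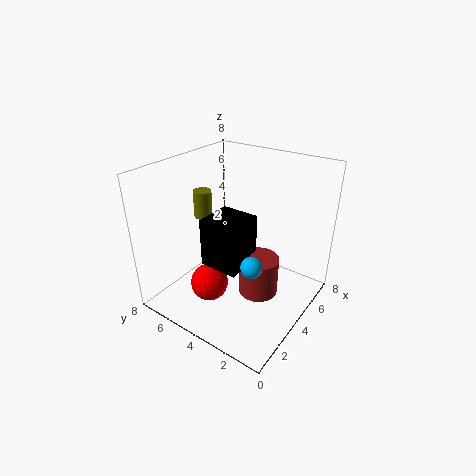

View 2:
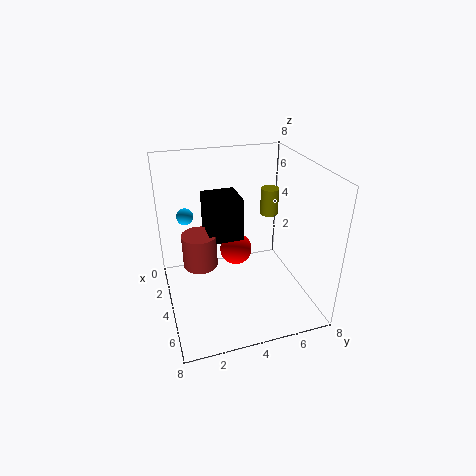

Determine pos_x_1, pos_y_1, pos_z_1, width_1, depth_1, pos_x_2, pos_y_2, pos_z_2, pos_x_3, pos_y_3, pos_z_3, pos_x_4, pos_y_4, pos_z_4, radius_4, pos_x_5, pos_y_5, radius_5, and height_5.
pos_x_1 = 1.5; pos_y_1 = 2.5; pos_z_1 = 3.5; width_1 = 2; depth_1 = 2; pos_x_2 = 1.5; pos_y_2 = 1.5; pos_z_2 = 4.5; pos_x_3 = 2; pos_y_3 = 4.5; pos_z_3 = 2; pos_x_4 = 3; pos_y_4 = 2; pos_z_4 = 2; radius_4 = 1; pos_x_5 = 3.5; pos_y_5 = 6; radius_5 = 0.5; height_5 = 1.5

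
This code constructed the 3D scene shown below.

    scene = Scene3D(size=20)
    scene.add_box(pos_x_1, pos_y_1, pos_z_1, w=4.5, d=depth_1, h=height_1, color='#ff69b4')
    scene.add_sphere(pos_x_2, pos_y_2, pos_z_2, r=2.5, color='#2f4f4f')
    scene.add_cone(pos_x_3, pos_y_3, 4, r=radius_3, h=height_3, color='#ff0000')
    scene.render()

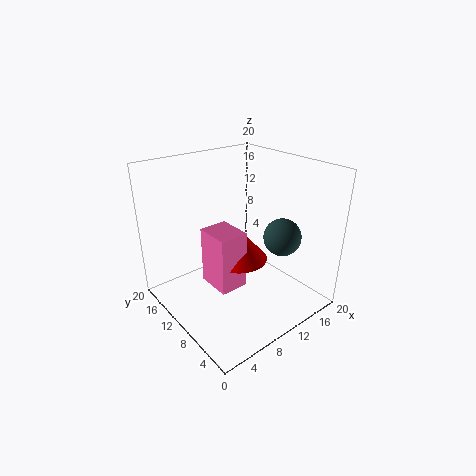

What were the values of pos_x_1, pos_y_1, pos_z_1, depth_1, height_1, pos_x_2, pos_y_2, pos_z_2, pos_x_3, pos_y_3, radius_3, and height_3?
pos_x_1 = 8
pos_y_1 = 11
pos_z_1 = 0.5
depth_1 = 5.5
height_1 = 9
pos_x_2 = 13.5
pos_y_2 = 5
pos_z_2 = 11
pos_x_3 = 13
pos_y_3 = 13.5
radius_3 = 4.5
height_3 = 5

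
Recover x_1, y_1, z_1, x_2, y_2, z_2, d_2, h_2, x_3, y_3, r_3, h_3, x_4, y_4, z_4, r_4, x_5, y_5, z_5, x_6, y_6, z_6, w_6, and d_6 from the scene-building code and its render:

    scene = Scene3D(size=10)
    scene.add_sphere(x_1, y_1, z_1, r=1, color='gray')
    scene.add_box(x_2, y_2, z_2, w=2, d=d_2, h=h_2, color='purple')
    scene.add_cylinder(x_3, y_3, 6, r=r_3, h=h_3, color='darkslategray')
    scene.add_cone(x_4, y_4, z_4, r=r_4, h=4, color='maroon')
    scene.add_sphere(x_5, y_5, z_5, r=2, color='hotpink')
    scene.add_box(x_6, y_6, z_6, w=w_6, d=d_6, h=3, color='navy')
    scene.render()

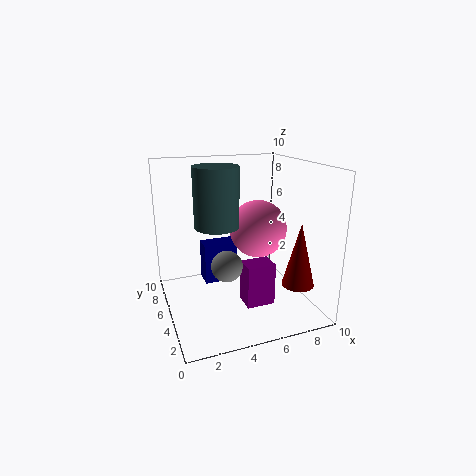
x_1 = 3.5
y_1 = 3
z_1 = 4
x_2 = 5
y_2 = 3
z_2 = 0.5
d_2 = 1.5
h_2 = 3
x_3 = 3.5
y_3 = 5
r_3 = 1.5
h_3 = 4
x_4 = 7.5
y_4 = 1
z_4 = 3
r_4 = 1
x_5 = 6.5
y_5 = 5
z_5 = 5.5
x_6 = 3
y_6 = 6.5
z_6 = 1
w_6 = 2.5
d_6 = 1.5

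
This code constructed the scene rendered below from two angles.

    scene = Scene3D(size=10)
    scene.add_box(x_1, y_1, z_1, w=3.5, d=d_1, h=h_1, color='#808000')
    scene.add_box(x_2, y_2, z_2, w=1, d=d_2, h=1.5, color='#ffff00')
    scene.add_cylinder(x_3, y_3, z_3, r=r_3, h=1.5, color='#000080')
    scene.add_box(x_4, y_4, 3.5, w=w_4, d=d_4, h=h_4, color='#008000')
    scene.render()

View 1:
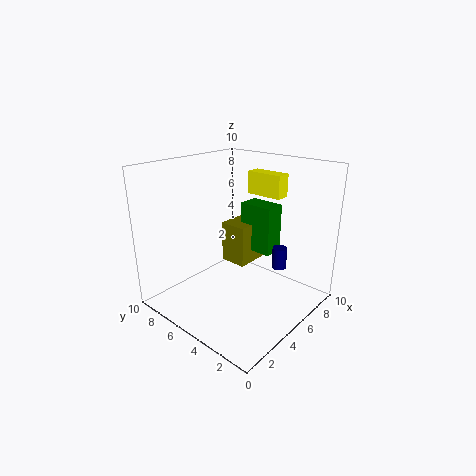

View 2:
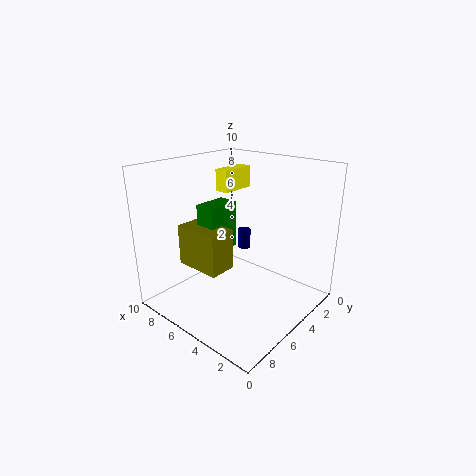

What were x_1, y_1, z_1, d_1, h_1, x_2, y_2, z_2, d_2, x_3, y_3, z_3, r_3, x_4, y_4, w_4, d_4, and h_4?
x_1 = 5.5
y_1 = 5
z_1 = 2.5
d_1 = 2
h_1 = 3
x_2 = 6
y_2 = 2.5
z_2 = 8
d_2 = 2.5
x_3 = 6.5
y_3 = 2.5
z_3 = 3
r_3 = 0.5
x_4 = 6.5
y_4 = 3.5
w_4 = 1.5
d_4 = 2.5
h_4 = 3.5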